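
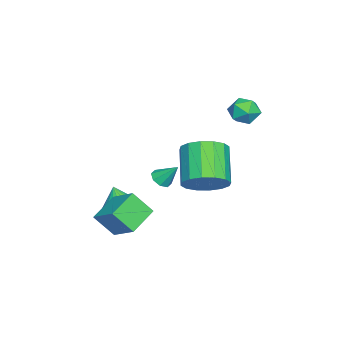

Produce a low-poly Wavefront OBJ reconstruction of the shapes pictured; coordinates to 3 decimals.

v -4.614 2.997 1.036
v -3.928 2.999 1.503
v -3.972 2.281 0.097
v -3.286 2.283 0.564
v -3.952 1.85 0.807
v -4.349 2.293 1.387
v -3.551 2.987 0.213
v -3.948 3.43 0.793
v -3.271 2.993 0.995
v -3.519 2.29 1.362
v -4.381 2.99 0.238
v -4.629 2.287 0.605
v 0.476 2.076 -1.626
v 1.024 2.625 -0.861
v -0.447 2.154 0.531
v -0.996 1.604 -0.234
v 0.68 3.006 -1.096
v -0.792 2.535 0.297
v 0.281 3.137 -1.473
v -1.191 2.666 -0.08
v -0.066 2.984 -1.891
v -1.537 2.513 -0.498
v -0.267 2.587 -2.238
v -1.739 2.116 -0.845
v -0.27 2.053 -2.421
v -1.741 1.582 -1.029
v -0.073 1.526 -2.391
v -1.544 1.055 -0.999
v 0.272 1.145 -2.157
v -1.2 0.674 -0.764
v 0.671 1.014 -1.78
v -0.801 0.543 -0.387
v 1.017 1.167 -1.362
v -0.454 0.696 0.031
v 1.219 1.564 -1.015
v -0.253 1.093 0.378
v 1.221 2.098 -0.831
v -0.25 1.627 0.561
v -3.859 -1.195 -4.07
v -3.589 -0.819 -4.436
v -3.741 -0.365 -3.13
v -4.037 -0.763 -4.43
v -4.38 -0.96 -4.213
v -4.419 -1.295 -3.912
v -4.129 -1.571 -3.704
v -3.681 -1.628 -3.71
v -3.337 -1.431 -3.927
v -3.299 -1.096 -4.228
v -0.127 -1.97 -3.883
v 0.434 -1.479 -3.453
v -0.453 -2.39 -2.977
v 0.164 -1.281 -3.458
v -0.151 -1.187 -3.527
v -0.462 -1.212 -3.651
v -0.722 -1.353 -3.81
v -0.891 -1.587 -3.98
v -0.945 -1.88 -4.135
v -0.873 -2.186 -4.252
v -0.688 -2.46 -4.312
v -0.418 -2.659 -4.307
v -0.103 -2.752 -4.238
v 0.207 -2.727 -4.114
v 0.467 -2.587 -3.956
v 0.637 -2.352 -3.786
v 0.69 -2.059 -3.63
v 0.619 -1.753 -3.514
v 0.437 -1.169 -4.055
v 0.594 -2.048 -3.003
v 1.2 -0.053 -3.236
v 1.356 -0.932 -2.184
v 1.784 -1.648 -4.656
v 1.94 -2.527 -3.604
v 2.546 -0.532 -3.837
v 2.703 -1.411 -2.785
f 1 12 6
f 1 6 2
f 1 2 8
f 1 8 11
f 1 11 12
f 2 6 10
f 6 12 5
f 12 11 3
f 11 8 7
f 8 2 9
f 4 10 5
f 4 5 3
f 4 3 7
f 4 7 9
f 4 9 10
f 5 10 6
f 3 5 12
f 7 3 11
f 9 7 8
f 10 9 2
f 14 13 17
f 14 17 15
f 15 17 18
f 15 18 16
f 17 13 19
f 17 19 18
f 18 19 20
f 18 20 16
f 19 13 21
f 19 21 20
f 20 21 22
f 20 22 16
f 21 13 23
f 21 23 22
f 22 23 24
f 22 24 16
f 23 13 25
f 23 25 24
f 24 25 26
f 24 26 16
f 25 13 27
f 25 27 26
f 26 27 28
f 26 28 16
f 27 13 29
f 27 29 28
f 28 29 30
f 28 30 16
f 29 13 31
f 29 31 30
f 30 31 32
f 30 32 16
f 31 13 33
f 31 33 32
f 32 33 34
f 32 34 16
f 33 13 35
f 33 35 34
f 34 35 36
f 34 36 16
f 35 13 37
f 35 37 36
f 36 37 38
f 36 38 16
f 37 13 14
f 37 14 38
f 38 14 15
f 38 15 16
f 40 39 42
f 40 42 41
f 42 39 43
f 42 43 41
f 43 39 44
f 43 44 41
f 44 39 45
f 44 45 41
f 45 39 46
f 45 46 41
f 46 39 47
f 46 47 41
f 47 39 48
f 47 48 41
f 48 39 40
f 48 40 41
f 50 49 52
f 50 52 51
f 52 49 53
f 52 53 51
f 53 49 54
f 53 54 51
f 54 49 55
f 54 55 51
f 55 49 56
f 55 56 51
f 56 49 57
f 56 57 51
f 57 49 58
f 57 58 51
f 58 49 59
f 58 59 51
f 59 49 60
f 59 60 51
f 60 49 61
f 60 61 51
f 61 49 62
f 61 62 51
f 62 49 63
f 62 63 51
f 63 49 64
f 63 64 51
f 64 49 65
f 64 65 51
f 65 49 66
f 65 66 51
f 66 49 50
f 66 50 51
f 68 70 67
f 71 68 67
f 67 70 69
f 69 71 67
f 68 74 70
f 72 68 71
f 72 74 68
f 70 74 69
f 73 71 69
f 69 74 73
f 73 72 71
f 74 72 73



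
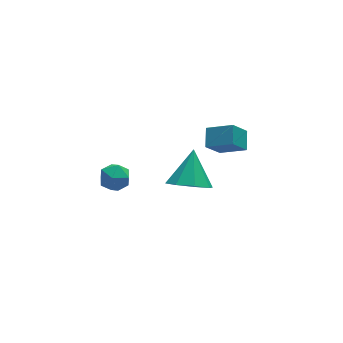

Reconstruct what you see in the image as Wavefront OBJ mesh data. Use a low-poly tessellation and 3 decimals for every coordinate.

v 0.245 -3.861 1.813
v 1.241 -4.167 1.569
v 0.915 -2.699 3.087
v 0.99 -3.53 1.12
v 0.303 -3.087 1.077
v -0.418 -3.097 1.465
v -0.75 -3.555 2.057
v -0.499 -4.192 2.506
v 0.188 -4.635 2.549
v 0.909 -4.625 2.161
v 2.277 -2.438 2.021
v 1.494 -2.655 2.997
v 2.631 -1.604 2.491
v 1.848 -1.822 3.467
v 3.252 -3.198 2.633
v 2.469 -3.416 3.609
v 3.606 -2.365 3.103
v 2.823 -2.582 4.079
v -2.772 -3.057 2.843
v -2.338 -3.28 3.462
v -3.762 -3.72 3.298
v -3.328 -3.943 3.917
v -3.552 -3.191 3.844
v -2.94 -2.781 3.562
v -3.16 -4.219 3.198
v -2.548 -3.809 2.916
v -2.578 -3.998 3.681
v -2.82 -3.363 4.081
v -3.28 -3.637 2.679
v -3.522 -3.002 3.079
f 2 1 4
f 2 4 3
f 4 1 5
f 4 5 3
f 5 1 6
f 5 6 3
f 6 1 7
f 6 7 3
f 7 1 8
f 7 8 3
f 8 1 9
f 8 9 3
f 9 1 10
f 9 10 3
f 10 1 2
f 10 2 3
f 12 14 11
f 15 12 11
f 11 14 13
f 13 15 11
f 12 18 14
f 16 12 15
f 16 18 12
f 14 18 13
f 17 15 13
f 13 18 17
f 17 16 15
f 18 16 17
f 19 30 24
f 19 24 20
f 19 20 26
f 19 26 29
f 19 29 30
f 20 24 28
f 24 30 23
f 30 29 21
f 29 26 25
f 26 20 27
f 22 28 23
f 22 23 21
f 22 21 25
f 22 25 27
f 22 27 28
f 23 28 24
f 21 23 30
f 25 21 29
f 27 25 26
f 28 27 20



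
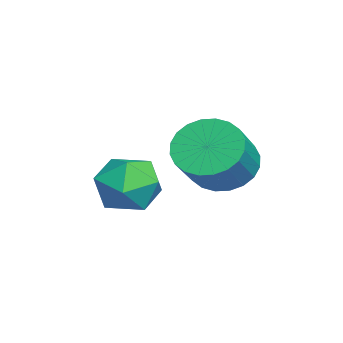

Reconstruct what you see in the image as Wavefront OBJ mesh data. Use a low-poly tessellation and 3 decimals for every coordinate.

v 0.382 2.986 2.033
v 0.922 2.809 1.374
v 1.898 2.457 2.269
v 1.358 2.634 2.927
v 0.99 3.137 1.429
v 1.966 2.785 2.324
v 0.965 3.442 1.576
v 1.941 3.09 2.47
v 0.852 3.678 1.792
v 1.828 3.326 2.687
v 0.667 3.808 2.045
v 1.643 3.456 2.94
v 0.439 3.813 2.296
v 1.415 3.461 3.191
v 0.202 3.692 2.507
v 1.178 3.34 3.402
v -0.008 3.464 2.646
v 0.968 3.112 3.541
v -0.158 3.163 2.691
v 0.818 2.811 3.586
v -0.226 2.835 2.636
v 0.75 2.483 3.531
v -0.201 2.53 2.49
v 0.775 2.178 3.384
v -0.088 2.294 2.273
v 0.888 1.942 3.168
v 0.097 2.164 2.02
v 1.073 1.812 2.915
v 0.325 2.159 1.769
v 1.301 1.807 2.664
v 0.562 2.28 1.558
v 1.538 1.928 2.453
v 0.772 2.508 1.419
v 1.748 2.156 2.314
v 0.431 1.199 0.545
v 0.813 0.726 1.243
v -0.933 0.854 1.057
v -0.551 0.381 1.755
v -0.481 1.303 1.728
v 0.363 1.516 1.412
v -0.483 0.064 0.888
v 0.361 0.277 0.572
v 0.248 0.024 1.455
v 0.249 0.79 1.974
v -0.369 0.79 0.326
v -0.368 1.556 0.845
f 2 1 5
f 2 5 3
f 3 5 6
f 3 6 4
f 5 1 7
f 5 7 6
f 6 7 8
f 6 8 4
f 7 1 9
f 7 9 8
f 8 9 10
f 8 10 4
f 9 1 11
f 9 11 10
f 10 11 12
f 10 12 4
f 11 1 13
f 11 13 12
f 12 13 14
f 12 14 4
f 13 1 15
f 13 15 14
f 14 15 16
f 14 16 4
f 15 1 17
f 15 17 16
f 16 17 18
f 16 18 4
f 17 1 19
f 17 19 18
f 18 19 20
f 18 20 4
f 19 1 21
f 19 21 20
f 20 21 22
f 20 22 4
f 21 1 23
f 21 23 22
f 22 23 24
f 22 24 4
f 23 1 25
f 23 25 24
f 24 25 26
f 24 26 4
f 25 1 27
f 25 27 26
f 26 27 28
f 26 28 4
f 27 1 29
f 27 29 28
f 28 29 30
f 28 30 4
f 29 1 31
f 29 31 30
f 30 31 32
f 30 32 4
f 31 1 33
f 31 33 32
f 32 33 34
f 32 34 4
f 33 1 2
f 33 2 34
f 34 2 3
f 34 3 4
f 35 46 40
f 35 40 36
f 35 36 42
f 35 42 45
f 35 45 46
f 36 40 44
f 40 46 39
f 46 45 37
f 45 42 41
f 42 36 43
f 38 44 39
f 38 39 37
f 38 37 41
f 38 41 43
f 38 43 44
f 39 44 40
f 37 39 46
f 41 37 45
f 43 41 42
f 44 43 36



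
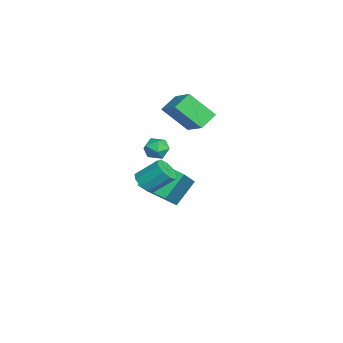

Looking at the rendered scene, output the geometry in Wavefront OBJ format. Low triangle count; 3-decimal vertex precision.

v -2.402 3.387 2.503
v -1.092 3.929 3.265
v -2.189 4.525 1.327
v -0.879 5.067 2.09
v -1.841 2.753 1.99
v -0.531 3.295 2.753
v -1.628 3.891 0.815
v -0.318 4.433 1.577
v 3.951 1.91 0.604
v 4.524 1.746 0.734
v 4.602 2.666 1.547
v 4.029 2.83 1.416
v 4.522 2.023 0.421
v 4.6 2.943 1.234
v 4.253 2.246 0.194
v 4.331 3.166 1.007
v 3.842 2.313 0.158
v 3.92 3.233 0.971
v 3.483 2.19 0.331
v 3.561 3.11 1.144
v 3.342 1.937 0.631
v 3.42 2.857 1.444
v 3.487 1.671 0.919
v 3.565 2.591 1.731
v 3.848 1.517 1.059
v 3.926 2.437 1.871
v 4.258 1.547 0.985
v 4.336 2.467 1.798
v -2.197 2.942 -0.101
v -1.593 3.103 -0.322
v -2.107 1.977 -0.558
v -1.503 2.138 -0.779
v -1.606 2.049 -0.13
v -1.661 2.645 0.152
v -2.039 2.435 -1.032
v -2.094 3.031 -0.75
v -1.495 2.789 -0.897
v -1.228 2.551 -0.34
v -2.472 2.529 -0.54
v -2.205 2.291 0.017
v -2.045 3.014 -1.837
v -0.485 2.485 -0.519
v -1.29 4.19 -2.258
v 0.27 3.661 -0.94
v -1.39 2.199 -2.94
v 0.17 1.67 -1.622
v -0.635 3.375 -3.361
v 0.925 2.846 -2.043
f 2 4 1
f 5 2 1
f 1 4 3
f 3 5 1
f 2 8 4
f 6 2 5
f 6 8 2
f 4 8 3
f 7 5 3
f 3 8 7
f 7 6 5
f 8 6 7
f 10 9 13
f 10 13 11
f 11 13 14
f 11 14 12
f 13 9 15
f 13 15 14
f 14 15 16
f 14 16 12
f 15 9 17
f 15 17 16
f 16 17 18
f 16 18 12
f 17 9 19
f 17 19 18
f 18 19 20
f 18 20 12
f 19 9 21
f 19 21 20
f 20 21 22
f 20 22 12
f 21 9 23
f 21 23 22
f 22 23 24
f 22 24 12
f 23 9 25
f 23 25 24
f 24 25 26
f 24 26 12
f 25 9 27
f 25 27 26
f 26 27 28
f 26 28 12
f 27 9 10
f 27 10 28
f 28 10 11
f 28 11 12
f 29 40 34
f 29 34 30
f 29 30 36
f 29 36 39
f 29 39 40
f 30 34 38
f 34 40 33
f 40 39 31
f 39 36 35
f 36 30 37
f 32 38 33
f 32 33 31
f 32 31 35
f 32 35 37
f 32 37 38
f 33 38 34
f 31 33 40
f 35 31 39
f 37 35 36
f 38 37 30
f 42 44 41
f 45 42 41
f 41 44 43
f 43 45 41
f 42 48 44
f 46 42 45
f 46 48 42
f 44 48 43
f 47 45 43
f 43 48 47
f 47 46 45
f 48 46 47



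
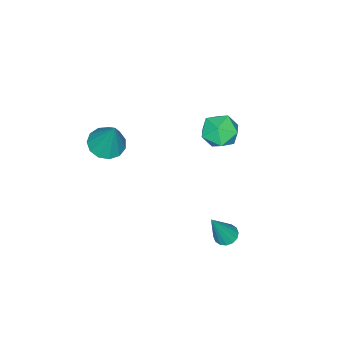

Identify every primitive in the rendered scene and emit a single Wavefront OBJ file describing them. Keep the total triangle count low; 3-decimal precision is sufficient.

v 1.985 -1.688 2.373
v 2.847 -1.514 2.141
v 2.355 -0.892 4.347
v 2.578 -1.094 2.022
v 2.12 -0.862 2.015
v 1.62 -0.893 2.121
v 1.235 -1.176 2.308
v 1.088 -1.621 2.515
v 1.226 -2.088 2.677
v 1.604 -2.427 2.743
v 2.104 -2.532 2.691
v 2.565 -2.368 2.538
v 2.842 -1.989 2.333
v -1.663 3.001 2.85
v -0.819 2.688 2.37
v -2.341 1.512 2.63
v -1.497 1.199 2.15
v -1.473 1.389 3.152
v -1.054 2.309 3.288
v -2.106 1.891 1.712
v -1.687 2.811 1.848
v -1.093 2.002 1.667
v -0.702 1.692 2.556
v -2.458 2.508 2.444
v -2.067 2.198 3.333
v 0.227 3.727 -3.079
v 0.72 3.475 -3.337
v 1.133 3.493 -1.121
v 0.781 3.785 -3.328
v 0.694 4.079 -3.253
v 0.482 4.279 -3.131
v 0.202 4.33 -2.995
v -0.072 4.22 -2.882
v -0.265 3.978 -2.822
v -0.326 3.668 -2.83
v -0.239 3.374 -2.905
v -0.027 3.175 -3.027
v 0.253 3.123 -3.163
v 0.527 3.233 -3.276
f 2 1 4
f 2 4 3
f 4 1 5
f 4 5 3
f 5 1 6
f 5 6 3
f 6 1 7
f 6 7 3
f 7 1 8
f 7 8 3
f 8 1 9
f 8 9 3
f 9 1 10
f 9 10 3
f 10 1 11
f 10 11 3
f 11 1 12
f 11 12 3
f 12 1 13
f 12 13 3
f 13 1 2
f 13 2 3
f 14 25 19
f 14 19 15
f 14 15 21
f 14 21 24
f 14 24 25
f 15 19 23
f 19 25 18
f 25 24 16
f 24 21 20
f 21 15 22
f 17 23 18
f 17 18 16
f 17 16 20
f 17 20 22
f 17 22 23
f 18 23 19
f 16 18 25
f 20 16 24
f 22 20 21
f 23 22 15
f 27 26 29
f 27 29 28
f 29 26 30
f 29 30 28
f 30 26 31
f 30 31 28
f 31 26 32
f 31 32 28
f 32 26 33
f 32 33 28
f 33 26 34
f 33 34 28
f 34 26 35
f 34 35 28
f 35 26 36
f 35 36 28
f 36 26 37
f 36 37 28
f 37 26 38
f 37 38 28
f 38 26 39
f 38 39 28
f 39 26 27
f 39 27 28



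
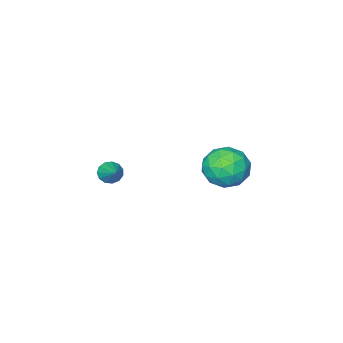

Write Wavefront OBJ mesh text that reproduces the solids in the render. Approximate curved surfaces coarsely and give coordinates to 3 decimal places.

v -0.861 -1.781 -3.424
v -0.571 -2.11 -3.143
v -0.439 -0.839 -2.756
v -0.405 -2.025 -3.369
v -0.383 -1.862 -3.612
v -0.513 -1.674 -3.795
v -0.753 -1.52 -3.861
v -1.028 -1.449 -3.787
v -1.25 -1.484 -3.599
v -1.348 -1.612 -3.355
v -1.292 -1.795 -3.133
v -1.098 -1.973 -3.003
v -0.83 -2.091 -3.007
v -3.176 3.616 -1.339
v -2.714 3.774 -0.503
v -2.046 2.626 -1.777
v -1.584 2.784 -0.941
v -2.423 2.302 -0.947
v -3.121 2.914 -0.676
v -1.639 3.486 -1.604
v -2.337 4.098 -1.333
v -1.764 3.694 -0.667
v -2.249 2.961 -0.261
v -2.511 3.439 -2.019
v -2.996 2.706 -1.613
v -3.044 3.782 -0.883
v -1.716 2.618 -1.397
v -2.209 2.335 -1.401
v -1.937 2.427 -0.91
v -3.283 3.276 -0.984
v -3.012 3.369 -0.493
v -2.841 2.504 -0.754
v -1.748 3.031 -1.787
v -1.477 3.124 -1.296
v -2.823 3.973 -1.37
v -2.551 4.065 -0.879
v -1.919 3.896 -1.526
v -2.214 3.828 -0.488
v -1.55 3.246 -0.745
v -1.582 3.659 -1.135
v -1.993 4.018 -0.976
v -2.499 3.397 -0.249
v -1.835 2.815 -0.507
v -2.328 2.532 -0.51
v -2.738 2.891 -0.351
v -1.941 3.35 -0.346
v -2.925 3.585 -1.773
v -2.261 3.003 -2.031
v -2.022 3.509 -1.929
v -2.432 3.868 -1.77
v -3.21 3.154 -1.535
v -2.546 2.572 -1.792
v -2.767 2.382 -1.304
v -3.178 2.741 -1.145
v -2.819 3.05 -1.934
f 2 1 4
f 2 4 3
f 4 1 5
f 4 5 3
f 5 1 6
f 5 6 3
f 6 1 7
f 6 7 3
f 7 1 8
f 7 8 3
f 8 1 9
f 8 9 3
f 9 1 10
f 9 10 3
f 10 1 11
f 10 11 3
f 11 1 12
f 11 12 3
f 12 1 13
f 12 13 3
f 13 1 2
f 13 2 3
f 14 51 30
f 51 25 54
f 30 54 19
f 51 54 30
f 14 30 26
f 30 19 31
f 26 31 15
f 30 31 26
f 14 26 35
f 26 15 36
f 35 36 21
f 26 36 35
f 14 35 47
f 35 21 50
f 47 50 24
f 35 50 47
f 14 47 51
f 47 24 55
f 51 55 25
f 47 55 51
f 15 31 42
f 31 19 45
f 42 45 23
f 31 45 42
f 19 54 32
f 54 25 53
f 32 53 18
f 54 53 32
f 25 55 52
f 55 24 48
f 52 48 16
f 55 48 52
f 24 50 49
f 50 21 37
f 49 37 20
f 50 37 49
f 21 36 41
f 36 15 38
f 41 38 22
f 36 38 41
f 17 43 29
f 43 23 44
f 29 44 18
f 43 44 29
f 17 29 27
f 29 18 28
f 27 28 16
f 29 28 27
f 17 27 34
f 27 16 33
f 34 33 20
f 27 33 34
f 17 34 39
f 34 20 40
f 39 40 22
f 34 40 39
f 17 39 43
f 39 22 46
f 43 46 23
f 39 46 43
f 18 44 32
f 44 23 45
f 32 45 19
f 44 45 32
f 16 28 52
f 28 18 53
f 52 53 25
f 28 53 52
f 20 33 49
f 33 16 48
f 49 48 24
f 33 48 49
f 22 40 41
f 40 20 37
f 41 37 21
f 40 37 41
f 23 46 42
f 46 22 38
f 42 38 15
f 46 38 42



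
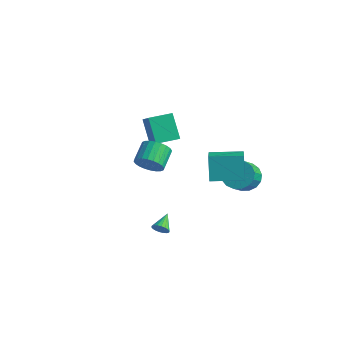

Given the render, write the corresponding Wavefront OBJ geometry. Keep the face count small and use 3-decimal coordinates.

v 2.33 4.322 -1.362
v 2.77 5.032 -0.794
v 3.17 3.868 0.35
v 2.73 3.158 -0.218
v 2.312 5.027 -0.639
v 2.712 3.864 0.505
v 1.858 4.86 -0.65
v 2.258 3.697 0.495
v 1.513 4.57 -0.823
v 1.913 3.407 0.321
v 1.354 4.224 -1.121
v 1.754 3.061 0.024
v 1.419 3.899 -1.473
v 1.819 2.736 -0.329
v 1.693 3.672 -1.8
v 2.093 2.508 -0.656
v 2.113 3.593 -2.027
v 2.513 2.43 -0.882
v 2.582 3.681 -2.101
v 2.982 2.518 -0.957
v 2.994 3.916 -2.006
v 3.394 2.753 -0.862
v 3.253 4.244 -1.764
v 3.653 3.081 -0.62
v 3.301 4.589 -1.429
v 3.702 3.426 -0.285
v 3.127 4.874 -1.08
v 3.527 3.711 0.065
v -5.01 3.51 0.379
v -3.793 2.718 1.62
v -4.266 4.787 0.465
v -3.049 3.995 1.706
v -3.911 2.965 -1.046
v -2.694 2.173 0.195
v -3.167 4.242 -0.96
v -1.95 3.45 0.281
v 3.13 0.227 1.249
v 2.52 0.815 2.677
v 2 1.572 0.212
v 1.39 2.16 1.64
v 4.61 1.54 1.34
v 4 2.128 2.768
v 3.48 2.885 0.303
v 2.87 3.473 1.731
v 0.841 -2.245 2.935
v 1.27 -1.759 2.325
v 0.828 -0.629 2.915
v 0.399 -1.115 3.525
v 0.961 -1.801 2.173
v 0.518 -0.67 2.763
v 0.633 -1.91 2.137
v 0.19 -0.78 2.727
v 0.337 -2.071 2.223
v -0.105 -0.94 2.813
v 0.118 -2.258 2.417
v -0.325 -1.127 3.007
v 0.009 -2.443 2.689
v -0.434 -1.312 3.28
v 0.027 -2.598 3
v -0.416 -1.467 3.59
v 0.168 -2.699 3.3
v -0.274 -1.569 3.89
v 0.412 -2.731 3.545
v -0.03 -1.601 4.135
v 0.722 -2.69 3.697
v 0.279 -1.559 4.287
v 1.05 -2.58 3.733
v 0.607 -1.45 4.323
v 1.345 -2.42 3.647
v 0.903 -1.289 4.237
v 1.565 -2.233 3.453
v 1.122 -1.102 4.043
v 1.674 -2.048 3.18
v 1.231 -0.917 3.771
v 1.656 -1.893 2.87
v 1.213 -0.762 3.46
v 1.514 -1.791 2.57
v 1.072 -0.661 3.16
v 0.612 -1.085 -3.679
v 1.005 -1.115 -3.296
v 0.208 -0.035 -3.181
v 1.114 -0.989 -3.475
v 1.123 -0.881 -3.695
v 1.03 -0.813 -3.911
v 0.855 -0.8 -4.082
v 0.632 -0.842 -4.173
v 0.405 -0.933 -4.166
v 0.219 -1.054 -4.063
v 0.11 -1.181 -3.883
v 0.101 -1.289 -3.664
v 0.194 -1.356 -3.447
v 0.369 -1.37 -3.277
v 0.592 -1.327 -3.186
v 0.819 -1.236 -3.193
f 2 1 5
f 2 5 3
f 3 5 6
f 3 6 4
f 5 1 7
f 5 7 6
f 6 7 8
f 6 8 4
f 7 1 9
f 7 9 8
f 8 9 10
f 8 10 4
f 9 1 11
f 9 11 10
f 10 11 12
f 10 12 4
f 11 1 13
f 11 13 12
f 12 13 14
f 12 14 4
f 13 1 15
f 13 15 14
f 14 15 16
f 14 16 4
f 15 1 17
f 15 17 16
f 16 17 18
f 16 18 4
f 17 1 19
f 17 19 18
f 18 19 20
f 18 20 4
f 19 1 21
f 19 21 20
f 20 21 22
f 20 22 4
f 21 1 23
f 21 23 22
f 22 23 24
f 22 24 4
f 23 1 25
f 23 25 24
f 24 25 26
f 24 26 4
f 25 1 27
f 25 27 26
f 26 27 28
f 26 28 4
f 27 1 2
f 27 2 28
f 28 2 3
f 28 3 4
f 30 32 29
f 33 30 29
f 29 32 31
f 31 33 29
f 30 36 32
f 34 30 33
f 34 36 30
f 32 36 31
f 35 33 31
f 31 36 35
f 35 34 33
f 36 34 35
f 38 40 37
f 41 38 37
f 37 40 39
f 39 41 37
f 38 44 40
f 42 38 41
f 42 44 38
f 40 44 39
f 43 41 39
f 39 44 43
f 43 42 41
f 44 42 43
f 46 45 49
f 46 49 47
f 47 49 50
f 47 50 48
f 49 45 51
f 49 51 50
f 50 51 52
f 50 52 48
f 51 45 53
f 51 53 52
f 52 53 54
f 52 54 48
f 53 45 55
f 53 55 54
f 54 55 56
f 54 56 48
f 55 45 57
f 55 57 56
f 56 57 58
f 56 58 48
f 57 45 59
f 57 59 58
f 58 59 60
f 58 60 48
f 59 45 61
f 59 61 60
f 60 61 62
f 60 62 48
f 61 45 63
f 61 63 62
f 62 63 64
f 62 64 48
f 63 45 65
f 63 65 64
f 64 65 66
f 64 66 48
f 65 45 67
f 65 67 66
f 66 67 68
f 66 68 48
f 67 45 69
f 67 69 68
f 68 69 70
f 68 70 48
f 69 45 71
f 69 71 70
f 70 71 72
f 70 72 48
f 71 45 73
f 71 73 72
f 72 73 74
f 72 74 48
f 73 45 75
f 73 75 74
f 74 75 76
f 74 76 48
f 75 45 77
f 75 77 76
f 76 77 78
f 76 78 48
f 77 45 46
f 77 46 78
f 78 46 47
f 78 47 48
f 80 79 82
f 80 82 81
f 82 79 83
f 82 83 81
f 83 79 84
f 83 84 81
f 84 79 85
f 84 85 81
f 85 79 86
f 85 86 81
f 86 79 87
f 86 87 81
f 87 79 88
f 87 88 81
f 88 79 89
f 88 89 81
f 89 79 90
f 89 90 81
f 90 79 91
f 90 91 81
f 91 79 92
f 91 92 81
f 92 79 93
f 92 93 81
f 93 79 94
f 93 94 81
f 94 79 80
f 94 80 81



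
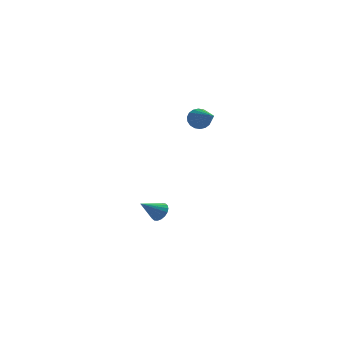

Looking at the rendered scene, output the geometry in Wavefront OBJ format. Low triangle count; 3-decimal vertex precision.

v 1.406 0.993 -2.376
v 1.659 1.197 -1.97
v 0.554 0.627 -1.664
v 1.525 1.372 -2.041
v 1.367 1.472 -2.178
v 1.217 1.477 -2.354
v 1.105 1.386 -2.535
v 1.053 1.217 -2.684
v 1.07 1.004 -2.773
v 1.154 0.789 -2.783
v 1.288 0.614 -2.712
v 1.445 0.514 -2.575
v 1.595 0.509 -2.399
v 1.707 0.6 -2.218
v 1.76 0.768 -2.068
v 1.743 0.981 -1.98
v 3.016 0.107 3.55
v 3.261 -0.052 3.084
v 3.504 -1.307 4.29
v 3.439 0.07 3.2
v 3.533 0.2 3.385
v 3.524 0.311 3.603
v 3.415 0.382 3.81
v 3.227 0.398 3.966
v 2.997 0.357 4.039
v 2.771 0.267 4.015
v 2.593 0.145 3.899
v 2.499 0.015 3.714
v 2.508 -0.096 3.496
v 2.617 -0.167 3.289
v 2.805 -0.183 3.133
v 3.035 -0.142 3.06
f 2 1 4
f 2 4 3
f 4 1 5
f 4 5 3
f 5 1 6
f 5 6 3
f 6 1 7
f 6 7 3
f 7 1 8
f 7 8 3
f 8 1 9
f 8 9 3
f 9 1 10
f 9 10 3
f 10 1 11
f 10 11 3
f 11 1 12
f 11 12 3
f 12 1 13
f 12 13 3
f 13 1 14
f 13 14 3
f 14 1 15
f 14 15 3
f 15 1 16
f 15 16 3
f 16 1 2
f 16 2 3
f 18 17 20
f 18 20 19
f 20 17 21
f 20 21 19
f 21 17 22
f 21 22 19
f 22 17 23
f 22 23 19
f 23 17 24
f 23 24 19
f 24 17 25
f 24 25 19
f 25 17 26
f 25 26 19
f 26 17 27
f 26 27 19
f 27 17 28
f 27 28 19
f 28 17 29
f 28 29 19
f 29 17 30
f 29 30 19
f 30 17 31
f 30 31 19
f 31 17 32
f 31 32 19
f 32 17 18
f 32 18 19



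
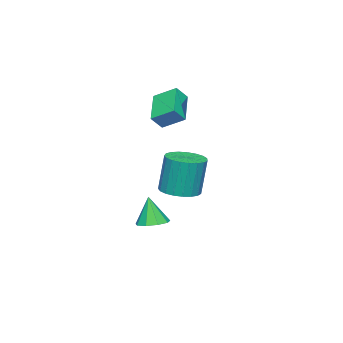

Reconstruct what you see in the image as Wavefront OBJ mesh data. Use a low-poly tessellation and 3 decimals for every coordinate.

v 3.639 2.597 0.429
v 4.425 2.061 0.552
v 4.268 2.287 2.553
v 3.481 2.823 2.431
v 4.579 2.428 0.522
v 4.422 2.655 2.524
v 4.57 2.824 0.477
v 4.413 3.051 2.478
v 4.4 3.181 0.423
v 4.243 3.408 2.424
v 4.098 3.437 0.37
v 3.941 3.664 2.371
v 3.717 3.548 0.328
v 3.56 3.775 2.329
v 3.322 3.494 0.303
v 3.165 3.721 2.304
v 2.982 3.285 0.3
v 2.825 3.512 2.301
v 2.756 2.957 0.319
v 2.598 3.184 2.32
v 2.682 2.566 0.358
v 2.525 2.793 2.359
v 2.773 2.181 0.409
v 2.616 2.408 2.41
v 3.015 1.868 0.463
v 2.857 2.095 2.464
v 3.364 1.681 0.512
v 3.206 1.907 2.513
v 3.76 1.652 0.546
v 3.603 1.878 2.547
v 4.136 1.786 0.56
v 3.979 2.013 2.561
v 1.121 -0.291 -2.996
v 1.927 -0.176 -2.898
v 0.979 -0.609 -1.444
v 1.654 0.308 -2.824
v 1.132 0.512 -2.83
v 0.604 0.341 -2.913
v 0.319 -0.126 -3.035
v 0.408 -0.67 -3.139
v 0.832 -1.036 -3.175
v 1.39 -1.054 -3.128
v 1.823 -0.714 -3.018
v -1.243 -1.169 2.248
v -2.775 -1.928 3.186
v -1.422 -0.001 2.901
v -2.953 -0.76 3.839
v -0.687 -1.46 2.921
v -2.218 -2.219 3.859
v -0.865 -0.292 3.574
v -2.397 -1.051 4.512
f 2 1 5
f 2 5 3
f 3 5 6
f 3 6 4
f 5 1 7
f 5 7 6
f 6 7 8
f 6 8 4
f 7 1 9
f 7 9 8
f 8 9 10
f 8 10 4
f 9 1 11
f 9 11 10
f 10 11 12
f 10 12 4
f 11 1 13
f 11 13 12
f 12 13 14
f 12 14 4
f 13 1 15
f 13 15 14
f 14 15 16
f 14 16 4
f 15 1 17
f 15 17 16
f 16 17 18
f 16 18 4
f 17 1 19
f 17 19 18
f 18 19 20
f 18 20 4
f 19 1 21
f 19 21 20
f 20 21 22
f 20 22 4
f 21 1 23
f 21 23 22
f 22 23 24
f 22 24 4
f 23 1 25
f 23 25 24
f 24 25 26
f 24 26 4
f 25 1 27
f 25 27 26
f 26 27 28
f 26 28 4
f 27 1 29
f 27 29 28
f 28 29 30
f 28 30 4
f 29 1 31
f 29 31 30
f 30 31 32
f 30 32 4
f 31 1 2
f 31 2 32
f 32 2 3
f 32 3 4
f 34 33 36
f 34 36 35
f 36 33 37
f 36 37 35
f 37 33 38
f 37 38 35
f 38 33 39
f 38 39 35
f 39 33 40
f 39 40 35
f 40 33 41
f 40 41 35
f 41 33 42
f 41 42 35
f 42 33 43
f 42 43 35
f 43 33 34
f 43 34 35
f 45 47 44
f 48 45 44
f 44 47 46
f 46 48 44
f 45 51 47
f 49 45 48
f 49 51 45
f 47 51 46
f 50 48 46
f 46 51 50
f 50 49 48
f 51 49 50



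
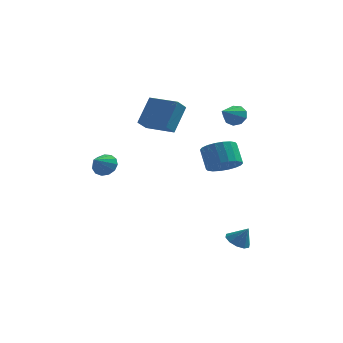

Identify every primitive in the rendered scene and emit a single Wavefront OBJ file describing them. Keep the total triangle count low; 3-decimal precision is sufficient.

v -3.725 -0.697 0.551
v -3.046 -0.854 0.686
v -4.075 -1.623 1.229
v -3.163 -0.6 0.973
v -3.458 -0.377 1.125
v -3.838 -0.256 1.095
v -4.182 -0.274 0.893
v -4.381 -0.427 0.581
v -4.372 -0.666 0.26
v -4.158 -0.914 0.031
v -3.806 -1.094 -0.032
v -3.429 -1.147 0.089
v -3.146 -1.058 0.357
v 2.394 1.713 3.453
v 2.75 1.35 3.032
v 1.906 0.427 4.147
v 2.998 1.452 3.396
v 2.963 1.676 3.786
v 2.662 1.917 4.021
v 2.235 2.063 3.99
v 1.883 2.044 3.708
v 1.77 1.871 3.307
v 1.949 1.623 2.974
v 2.336 1.418 2.866
v -2.341 2.866 1.927
v -2.645 2.173 2.518
v -1.914 3.888 3.346
v -2.219 3.195 3.937
v -0.761 2.185 1.943
v -1.066 1.492 2.534
v -0.335 3.207 3.362
v -0.639 2.514 3.953
v 3.307 -3.576 -2.886
v 3.875 -3.713 -3.235
v 3.833 -3.624 -2.014
v 3.845 -3.295 -3.195
v 3.609 -2.985 -3.036
v 3.259 -2.901 -2.82
v 2.926 -3.075 -2.63
v 2.74 -3.44 -2.537
v 2.77 -3.857 -2.578
v 3.005 -4.167 -2.737
v 3.356 -4.251 -2.953
v 3.688 -4.078 -3.143
v 2.257 -0.869 0.933
v 2.894 -1.259 1.47
v 2.48 -0.54 2.484
v 1.843 -0.151 1.947
v 3.09 -0.933 1.318
v 2.676 -0.214 2.332
v 3.121 -0.594 1.091
v 2.707 0.125 2.105
v 2.98 -0.31 0.832
v 2.566 0.409 1.846
v 2.697 -0.136 0.593
v 2.282 0.583 1.607
v 2.326 -0.108 0.421
v 1.912 0.611 1.435
v 1.942 -0.231 0.351
v 1.527 0.488 1.365
v 1.62 -0.48 0.396
v 1.206 0.239 1.41
v 1.424 -0.806 0.548
v 1.01 -0.087 1.562
v 1.393 -1.145 0.775
v 0.979 -0.426 1.789
v 1.534 -1.429 1.034
v 1.12 -0.71 2.048
v 1.818 -1.603 1.273
v 1.403 -0.884 2.287
v 2.188 -1.631 1.445
v 1.774 -0.912 2.459
v 2.573 -1.508 1.515
v 2.158 -0.789 2.529
f 2 1 4
f 2 4 3
f 4 1 5
f 4 5 3
f 5 1 6
f 5 6 3
f 6 1 7
f 6 7 3
f 7 1 8
f 7 8 3
f 8 1 9
f 8 9 3
f 9 1 10
f 9 10 3
f 10 1 11
f 10 11 3
f 11 1 12
f 11 12 3
f 12 1 13
f 12 13 3
f 13 1 2
f 13 2 3
f 15 14 17
f 15 17 16
f 17 14 18
f 17 18 16
f 18 14 19
f 18 19 16
f 19 14 20
f 19 20 16
f 20 14 21
f 20 21 16
f 21 14 22
f 21 22 16
f 22 14 23
f 22 23 16
f 23 14 24
f 23 24 16
f 24 14 15
f 24 15 16
f 26 28 25
f 29 26 25
f 25 28 27
f 27 29 25
f 26 32 28
f 30 26 29
f 30 32 26
f 28 32 27
f 31 29 27
f 27 32 31
f 31 30 29
f 32 30 31
f 34 33 36
f 34 36 35
f 36 33 37
f 36 37 35
f 37 33 38
f 37 38 35
f 38 33 39
f 38 39 35
f 39 33 40
f 39 40 35
f 40 33 41
f 40 41 35
f 41 33 42
f 41 42 35
f 42 33 43
f 42 43 35
f 43 33 44
f 43 44 35
f 44 33 34
f 44 34 35
f 46 45 49
f 46 49 47
f 47 49 50
f 47 50 48
f 49 45 51
f 49 51 50
f 50 51 52
f 50 52 48
f 51 45 53
f 51 53 52
f 52 53 54
f 52 54 48
f 53 45 55
f 53 55 54
f 54 55 56
f 54 56 48
f 55 45 57
f 55 57 56
f 56 57 58
f 56 58 48
f 57 45 59
f 57 59 58
f 58 59 60
f 58 60 48
f 59 45 61
f 59 61 60
f 60 61 62
f 60 62 48
f 61 45 63
f 61 63 62
f 62 63 64
f 62 64 48
f 63 45 65
f 63 65 64
f 64 65 66
f 64 66 48
f 65 45 67
f 65 67 66
f 66 67 68
f 66 68 48
f 67 45 69
f 67 69 68
f 68 69 70
f 68 70 48
f 69 45 71
f 69 71 70
f 70 71 72
f 70 72 48
f 71 45 73
f 71 73 72
f 72 73 74
f 72 74 48
f 73 45 46
f 73 46 74
f 74 46 47
f 74 47 48



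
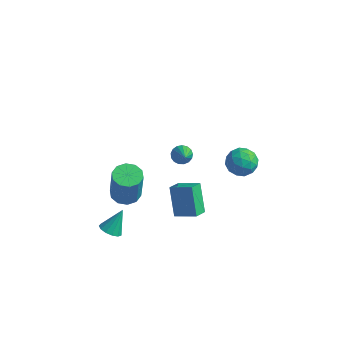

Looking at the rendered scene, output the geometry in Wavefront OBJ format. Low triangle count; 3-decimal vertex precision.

v 0.272 -3.576 -1.488
v 0.65 -3.997 -1.289
v 0.508 -2.844 -0.392
v 0.835 -3.782 -1.473
v 0.841 -3.502 -1.661
v 0.667 -3.245 -1.795
v 0.367 -3.093 -1.831
v 0.037 -3.095 -1.759
v -0.219 -3.25 -1.601
v -0.319 -3.508 -1.407
v -0.231 -3.788 -1.238
v 0.016 -4.001 -1.15
v 0.344 -4.079 -1.168
v -0.104 -1.674 -0.468
v 0.623 -1.846 -0.602
v 0.912 -2.059 1.233
v 0.184 -1.886 1.368
v 0.593 -1.381 -0.544
v 0.882 -1.594 1.292
v 0.296 -1.028 -0.456
v 0.585 -1.241 1.379
v -0.154 -0.921 -0.373
v 0.135 -1.134 1.463
v -0.585 -1.102 -0.326
v -0.296 -1.315 1.509
v -0.832 -1.501 -0.333
v -0.543 -1.714 1.502
v -0.802 -1.966 -0.392
v -0.513 -2.179 1.444
v -0.505 -2.319 -0.479
v -0.216 -2.532 1.356
v -0.055 -2.426 -0.563
v 0.234 -2.639 1.273
v 0.376 -2.245 -0.609
v 0.665 -2.458 1.226
v 2.487 -0.773 3.29
v 2.891 -0.445 3.291
v 3.293 -1.767 4.41
v 2.744 -0.359 3.473
v 2.539 -0.368 3.613
v 2.321 -0.47 3.679
v 2.142 -0.641 3.656
v 2.042 -0.842 3.549
v 2.044 -1.028 3.383
v 2.147 -1.155 3.196
v 2.328 -1.194 3.03
v 2.546 -1.138 2.924
v 2.75 -0.997 2.902
v 2.894 -0.805 2.969
v 2.945 -0.606 3.109
v 2.822 -1.966 -0.36
v 2.153 -1.313 0.976
v 2.821 -1.202 -0.734
v 2.153 -0.55 0.602
v 3.907 -1.75 0.078
v 3.239 -1.098 1.414
v 3.907 -0.987 -0.296
v 3.238 -0.334 1.04
v 3.407 3.768 0.221
v 4.188 3.554 -0.075
v 2.892 2.566 -0.265
v 3.673 2.352 -0.561
v 3.527 2.38 0.288
v 3.845 3.123 0.589
v 3.235 2.997 -0.929
v 3.553 3.74 -0.628
v 4.082 3.077 -0.785
v 4.262 2.696 -0.033
v 2.818 3.424 -0.307
v 2.998 3.043 0.445
v 3.842 3.767 0.116
v 3.238 2.353 -0.456
v 3.152 2.37 0.043
v 3.611 2.244 -0.13
v 3.641 3.514 0.506
v 4.1 3.387 0.332
v 3.711 2.698 0.545
v 2.98 2.733 -0.672
v 3.439 2.606 -0.846
v 3.469 3.876 -0.21
v 3.928 3.75 -0.383
v 3.369 3.422 -0.885
v 4.239 3.36 -0.476
v 3.937 2.654 -0.761
v 3.679 3.033 -0.978
v 3.866 3.47 -0.801
v 4.345 3.136 -0.034
v 4.043 2.43 -0.319
v 3.957 2.446 0.18
v 4.143 2.883 0.356
v 4.283 2.856 -0.451
v 3.037 3.69 -0.021
v 2.735 2.984 -0.306
v 2.937 3.237 -0.696
v 3.123 3.674 -0.52
v 3.143 3.466 0.421
v 2.841 2.76 0.136
v 3.214 2.65 0.461
v 3.401 3.087 0.638
v 2.797 3.264 0.111
f 2 1 4
f 2 4 3
f 4 1 5
f 4 5 3
f 5 1 6
f 5 6 3
f 6 1 7
f 6 7 3
f 7 1 8
f 7 8 3
f 8 1 9
f 8 9 3
f 9 1 10
f 9 10 3
f 10 1 11
f 10 11 3
f 11 1 12
f 11 12 3
f 12 1 13
f 12 13 3
f 13 1 2
f 13 2 3
f 15 14 18
f 15 18 16
f 16 18 19
f 16 19 17
f 18 14 20
f 18 20 19
f 19 20 21
f 19 21 17
f 20 14 22
f 20 22 21
f 21 22 23
f 21 23 17
f 22 14 24
f 22 24 23
f 23 24 25
f 23 25 17
f 24 14 26
f 24 26 25
f 25 26 27
f 25 27 17
f 26 14 28
f 26 28 27
f 27 28 29
f 27 29 17
f 28 14 30
f 28 30 29
f 29 30 31
f 29 31 17
f 30 14 32
f 30 32 31
f 31 32 33
f 31 33 17
f 32 14 34
f 32 34 33
f 33 34 35
f 33 35 17
f 34 14 15
f 34 15 35
f 35 15 16
f 35 16 17
f 37 36 39
f 37 39 38
f 39 36 40
f 39 40 38
f 40 36 41
f 40 41 38
f 41 36 42
f 41 42 38
f 42 36 43
f 42 43 38
f 43 36 44
f 43 44 38
f 44 36 45
f 44 45 38
f 45 36 46
f 45 46 38
f 46 36 47
f 46 47 38
f 47 36 48
f 47 48 38
f 48 36 49
f 48 49 38
f 49 36 50
f 49 50 38
f 50 36 37
f 50 37 38
f 52 54 51
f 55 52 51
f 51 54 53
f 53 55 51
f 52 58 54
f 56 52 55
f 56 58 52
f 54 58 53
f 57 55 53
f 53 58 57
f 57 56 55
f 58 56 57
f 59 96 75
f 96 70 99
f 75 99 64
f 96 99 75
f 59 75 71
f 75 64 76
f 71 76 60
f 75 76 71
f 59 71 80
f 71 60 81
f 80 81 66
f 71 81 80
f 59 80 92
f 80 66 95
f 92 95 69
f 80 95 92
f 59 92 96
f 92 69 100
f 96 100 70
f 92 100 96
f 60 76 87
f 76 64 90
f 87 90 68
f 76 90 87
f 64 99 77
f 99 70 98
f 77 98 63
f 99 98 77
f 70 100 97
f 100 69 93
f 97 93 61
f 100 93 97
f 69 95 94
f 95 66 82
f 94 82 65
f 95 82 94
f 66 81 86
f 81 60 83
f 86 83 67
f 81 83 86
f 62 88 74
f 88 68 89
f 74 89 63
f 88 89 74
f 62 74 72
f 74 63 73
f 72 73 61
f 74 73 72
f 62 72 79
f 72 61 78
f 79 78 65
f 72 78 79
f 62 79 84
f 79 65 85
f 84 85 67
f 79 85 84
f 62 84 88
f 84 67 91
f 88 91 68
f 84 91 88
f 63 89 77
f 89 68 90
f 77 90 64
f 89 90 77
f 61 73 97
f 73 63 98
f 97 98 70
f 73 98 97
f 65 78 94
f 78 61 93
f 94 93 69
f 78 93 94
f 67 85 86
f 85 65 82
f 86 82 66
f 85 82 86
f 68 91 87
f 91 67 83
f 87 83 60
f 91 83 87



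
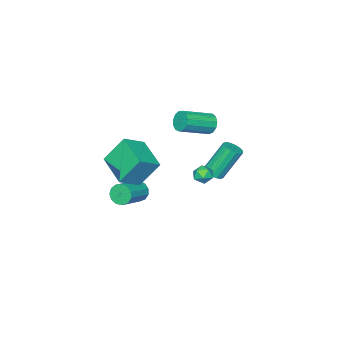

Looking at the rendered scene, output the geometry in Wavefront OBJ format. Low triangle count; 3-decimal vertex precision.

v 2.021 -2.036 -0.219
v 1.237 -1.264 1.367
v 2.738 -0.126 -0.794
v 1.954 0.646 0.792
v 3.286 -2.286 0.528
v 2.502 -1.514 2.114
v 4.003 -0.376 -0.047
v 3.219 0.396 1.539
v -1.825 0.985 -1.555
v -1.305 1.303 -1.397
v -2.235 1.893 0.473
v -2.755 1.575 0.315
v -1.49 1.519 -1.557
v -2.42 2.109 0.313
v -1.765 1.591 -1.716
v -2.695 2.181 0.153
v -2.056 1.501 -1.833
v -2.986 2.091 0.037
v -2.285 1.273 -1.875
v -3.215 1.863 -0.005
v -2.391 0.967 -1.831
v -3.321 1.557 0.039
v -2.345 0.667 -1.713
v -3.275 1.257 0.157
v -2.16 0.451 -1.553
v -3.09 1.041 0.317
v -1.885 0.379 -1.393
v -2.815 0.969 0.476
v -1.594 0.469 -1.277
v -2.524 1.059 0.593
v -1.365 0.697 -1.235
v -2.295 1.287 0.635
v -1.259 1.003 -1.279
v -2.189 1.593 0.591
v -0.336 2 -0.065
v 0.156 2.101 -0.464
v -0.696 1.259 -0.696
v -0.204 1.36 -1.095
v -0.101 1.097 -0.519
v 0.122 1.555 -0.129
v -0.662 1.805 -1.031
v -0.439 2.263 -0.641
v -0.045 1.98 -1.061
v 0.301 1.543 -0.745
v -0.841 1.817 -0.415
v -0.495 1.38 -0.099
v -4.812 -2.077 -0.31
v -4.466 -1.813 -0.896
v -2.702 -2.44 -0.136
v -3.048 -2.703 0.45
v -4.476 -1.508 -0.62
v -2.712 -2.134 0.139
v -4.593 -1.383 -0.246
v -2.829 -2.01 0.514
v -4.779 -1.479 0.108
v -3.016 -2.105 0.868
v -4.976 -1.764 0.329
v -3.213 -2.391 1.089
v -5.121 -2.149 0.347
v -3.357 -2.776 1.107
v -5.167 -2.511 0.157
v -3.404 -3.137 0.917
v -5.101 -2.735 -0.181
v -3.337 -3.361 0.579
v -4.943 -2.75 -0.561
v -3.179 -3.376 0.199
v -4.743 -2.551 -0.861
v -2.979 -3.178 -0.101
v -4.565 -2.202 -0.986
v -2.802 -2.828 -0.226
v 0.184 -2.855 -3.898
v 0.378 -2.525 -4.508
v 2.01 -2.235 -3.831
v 1.816 -2.565 -3.222
v 0.227 -2.237 -4.266
v 1.858 -1.947 -3.589
v 0.061 -2.146 -3.907
v 1.693 -1.855 -3.23
v -0.065 -2.279 -3.545
v 1.567 -1.989 -2.868
v -0.112 -2.596 -3.296
v 1.519 -2.305 -2.619
v -0.065 -2.995 -3.238
v 1.566 -2.704 -2.561
v 0.061 -3.349 -3.389
v 1.692 -3.059 -2.712
v 0.226 -3.547 -3.703
v 1.858 -3.256 -3.026
v 0.378 -3.525 -4.078
v 2.01 -3.234 -3.401
v 0.468 -3.29 -4.397
v 2.1 -3 -3.72
v 0.469 -2.918 -4.557
v 2.1 -2.627 -3.88
f 2 4 1
f 5 2 1
f 1 4 3
f 3 5 1
f 2 8 4
f 6 2 5
f 6 8 2
f 4 8 3
f 7 5 3
f 3 8 7
f 7 6 5
f 8 6 7
f 10 9 13
f 10 13 11
f 11 13 14
f 11 14 12
f 13 9 15
f 13 15 14
f 14 15 16
f 14 16 12
f 15 9 17
f 15 17 16
f 16 17 18
f 16 18 12
f 17 9 19
f 17 19 18
f 18 19 20
f 18 20 12
f 19 9 21
f 19 21 20
f 20 21 22
f 20 22 12
f 21 9 23
f 21 23 22
f 22 23 24
f 22 24 12
f 23 9 25
f 23 25 24
f 24 25 26
f 24 26 12
f 25 9 27
f 25 27 26
f 26 27 28
f 26 28 12
f 27 9 29
f 27 29 28
f 28 29 30
f 28 30 12
f 29 9 31
f 29 31 30
f 30 31 32
f 30 32 12
f 31 9 33
f 31 33 32
f 32 33 34
f 32 34 12
f 33 9 10
f 33 10 34
f 34 10 11
f 34 11 12
f 35 46 40
f 35 40 36
f 35 36 42
f 35 42 45
f 35 45 46
f 36 40 44
f 40 46 39
f 46 45 37
f 45 42 41
f 42 36 43
f 38 44 39
f 38 39 37
f 38 37 41
f 38 41 43
f 38 43 44
f 39 44 40
f 37 39 46
f 41 37 45
f 43 41 42
f 44 43 36
f 48 47 51
f 48 51 49
f 49 51 52
f 49 52 50
f 51 47 53
f 51 53 52
f 52 53 54
f 52 54 50
f 53 47 55
f 53 55 54
f 54 55 56
f 54 56 50
f 55 47 57
f 55 57 56
f 56 57 58
f 56 58 50
f 57 47 59
f 57 59 58
f 58 59 60
f 58 60 50
f 59 47 61
f 59 61 60
f 60 61 62
f 60 62 50
f 61 47 63
f 61 63 62
f 62 63 64
f 62 64 50
f 63 47 65
f 63 65 64
f 64 65 66
f 64 66 50
f 65 47 67
f 65 67 66
f 66 67 68
f 66 68 50
f 67 47 69
f 67 69 68
f 68 69 70
f 68 70 50
f 69 47 48
f 69 48 70
f 70 48 49
f 70 49 50
f 72 71 75
f 72 75 73
f 73 75 76
f 73 76 74
f 75 71 77
f 75 77 76
f 76 77 78
f 76 78 74
f 77 71 79
f 77 79 78
f 78 79 80
f 78 80 74
f 79 71 81
f 79 81 80
f 80 81 82
f 80 82 74
f 81 71 83
f 81 83 82
f 82 83 84
f 82 84 74
f 83 71 85
f 83 85 84
f 84 85 86
f 84 86 74
f 85 71 87
f 85 87 86
f 86 87 88
f 86 88 74
f 87 71 89
f 87 89 88
f 88 89 90
f 88 90 74
f 89 71 91
f 89 91 90
f 90 91 92
f 90 92 74
f 91 71 93
f 91 93 92
f 92 93 94
f 92 94 74
f 93 71 72
f 93 72 94
f 94 72 73
f 94 73 74



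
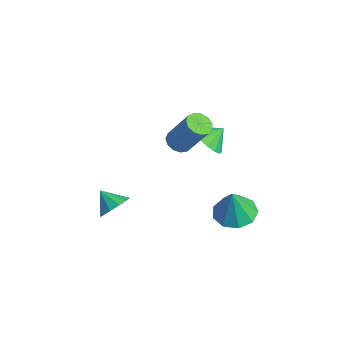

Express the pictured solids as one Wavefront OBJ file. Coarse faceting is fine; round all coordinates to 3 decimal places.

v 0.024 2.565 -0.161
v 0.514 1.977 0.482
v 0.096 3.395 0.541
v 0.883 2.193 0.189
v 1.021 2.508 -0.197
v 0.892 2.838 -0.574
v 0.531 3.095 -0.841
v 0.033 3.21 -0.925
v -0.467 3.152 -0.805
v -0.836 2.937 -0.512
v -0.974 2.622 -0.125
v -0.845 2.292 0.252
v -0.484 2.035 0.518
v 0.014 1.919 0.603
v 3.323 2.513 -2.87
v 3.896 1.615 -3.145
v 3.637 2.167 -1.09
v 4.353 2.212 -3.11
v 4.328 2.949 -2.963
v 3.832 3.482 -2.772
v 3.098 3.562 -2.627
v 2.469 3.15 -2.595
v 2.24 2.44 -2.693
v 2.517 1.764 -2.873
v 3.171 1.438 -3.051
v 1.573 0.385 1.766
v 2.178 0.206 1.51
v 3.131 0.816 3.339
v 2.527 0.995 3.594
v 2.125 0.574 1.416
v 3.078 1.183 3.244
v 1.897 0.881 1.432
v 2.85 1.491 3.26
v 1.566 1.031 1.554
v 2.52 1.641 3.382
v 1.238 0.976 1.744
v 2.191 1.586 3.572
v 1.016 0.734 1.94
v 1.969 1.343 3.769
v 0.971 0.38 2.082
v 1.924 0.99 3.91
v 1.117 0.029 2.123
v 2.071 0.638 3.951
v 1.408 -0.21 2.05
v 2.362 0.399 3.879
v 1.752 -0.259 1.888
v 2.705 0.35 3.716
v 2.039 -0.104 1.687
v 2.992 0.505 3.515
v 0.365 -2.383 -3.205
v 0.689 -1.9 -2.545
v -0.505 -2.797 -2.475
v 0.323 -1.598 -2.81
v -0.027 -1.595 -3.226
v -0.227 -1.894 -3.634
v -0.201 -2.379 -3.879
v 0.042 -2.865 -3.866
v 0.408 -3.168 -3.601
v 0.758 -3.17 -3.184
v 0.958 -2.871 -2.776
v 0.932 -2.386 -2.532
f 2 1 4
f 2 4 3
f 4 1 5
f 4 5 3
f 5 1 6
f 5 6 3
f 6 1 7
f 6 7 3
f 7 1 8
f 7 8 3
f 8 1 9
f 8 9 3
f 9 1 10
f 9 10 3
f 10 1 11
f 10 11 3
f 11 1 12
f 11 12 3
f 12 1 13
f 12 13 3
f 13 1 14
f 13 14 3
f 14 1 2
f 14 2 3
f 16 15 18
f 16 18 17
f 18 15 19
f 18 19 17
f 19 15 20
f 19 20 17
f 20 15 21
f 20 21 17
f 21 15 22
f 21 22 17
f 22 15 23
f 22 23 17
f 23 15 24
f 23 24 17
f 24 15 25
f 24 25 17
f 25 15 16
f 25 16 17
f 27 26 30
f 27 30 28
f 28 30 31
f 28 31 29
f 30 26 32
f 30 32 31
f 31 32 33
f 31 33 29
f 32 26 34
f 32 34 33
f 33 34 35
f 33 35 29
f 34 26 36
f 34 36 35
f 35 36 37
f 35 37 29
f 36 26 38
f 36 38 37
f 37 38 39
f 37 39 29
f 38 26 40
f 38 40 39
f 39 40 41
f 39 41 29
f 40 26 42
f 40 42 41
f 41 42 43
f 41 43 29
f 42 26 44
f 42 44 43
f 43 44 45
f 43 45 29
f 44 26 46
f 44 46 45
f 45 46 47
f 45 47 29
f 46 26 48
f 46 48 47
f 47 48 49
f 47 49 29
f 48 26 27
f 48 27 49
f 49 27 28
f 49 28 29
f 51 50 53
f 51 53 52
f 53 50 54
f 53 54 52
f 54 50 55
f 54 55 52
f 55 50 56
f 55 56 52
f 56 50 57
f 56 57 52
f 57 50 58
f 57 58 52
f 58 50 59
f 58 59 52
f 59 50 60
f 59 60 52
f 60 50 61
f 60 61 52
f 61 50 51
f 61 51 52



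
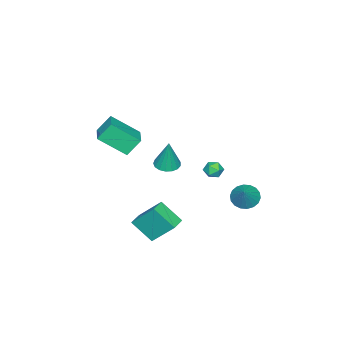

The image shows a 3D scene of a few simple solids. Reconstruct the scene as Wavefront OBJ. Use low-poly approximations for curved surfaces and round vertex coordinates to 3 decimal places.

v 1.455 -2.097 -3.852
v 1.294 -0.714 -2.334
v 1.36 -0.818 -5.027
v 1.199 0.565 -3.509
v 2.441 -2.005 -3.831
v 2.28 -0.622 -2.313
v 2.346 -0.726 -5.006
v 2.185 0.657 -3.488
v 1.174 -2.137 2.901
v 1.857 -3.617 4.11
v 2.532 -1.253 3.216
v 3.215 -2.734 4.425
v 1.765 -2.686 1.895
v 2.448 -4.167 3.104
v 3.123 -1.803 2.21
v 3.806 -3.283 3.419
v -2.116 -2.333 -1.596
v -1.697 -3.014 -1.557
v -1.804 -2.027 0.396
v -1.433 -2.749 -1.639
v -1.326 -2.388 -1.711
v -1.399 -2.015 -1.757
v -1.637 -1.715 -1.766
v -1.984 -1.556 -1.736
v -2.361 -1.576 -1.674
v -2.682 -1.768 -1.595
v -2.874 -2.09 -1.515
v -2.891 -2.468 -1.455
v -2.731 -2.815 -1.426
v -2.43 -3.051 -1.437
v -2.057 -3.123 -1.484
v -0.493 1.891 -0.101
v 0.032 2.231 -0.025
v -0.292 1.389 0.765
v 0.233 1.729 0.841
v -0.332 2.003 0.901
v -0.456 2.314 0.366
v 0.196 1.306 0.374
v 0.072 1.617 -0.161
v 0.458 1.87 0.268
v 0.132 2.301 0.594
v -0.392 1.319 0.146
v -0.718 1.75 0.472
v -3.692 1.979 -3.918
v -3.19 2.382 -4.533
v -2.608 2.421 -2.742
v -3.435 2.67 -4.416
v -3.73 2.822 -4.2
v -4.018 2.807 -3.929
v -4.242 2.627 -3.656
v -4.357 2.32 -3.434
v -4.34 1.944 -3.309
v -4.194 1.576 -3.304
v -3.95 1.287 -3.421
v -3.654 1.135 -3.636
v -3.366 1.151 -3.907
v -3.142 1.33 -4.181
v -3.028 1.638 -4.402
v -3.045 2.013 -4.528
f 2 4 1
f 5 2 1
f 1 4 3
f 3 5 1
f 2 8 4
f 6 2 5
f 6 8 2
f 4 8 3
f 7 5 3
f 3 8 7
f 7 6 5
f 8 6 7
f 10 12 9
f 13 10 9
f 9 12 11
f 11 13 9
f 10 16 12
f 14 10 13
f 14 16 10
f 12 16 11
f 15 13 11
f 11 16 15
f 15 14 13
f 16 14 15
f 18 17 20
f 18 20 19
f 20 17 21
f 20 21 19
f 21 17 22
f 21 22 19
f 22 17 23
f 22 23 19
f 23 17 24
f 23 24 19
f 24 17 25
f 24 25 19
f 25 17 26
f 25 26 19
f 26 17 27
f 26 27 19
f 27 17 28
f 27 28 19
f 28 17 29
f 28 29 19
f 29 17 30
f 29 30 19
f 30 17 31
f 30 31 19
f 31 17 18
f 31 18 19
f 32 43 37
f 32 37 33
f 32 33 39
f 32 39 42
f 32 42 43
f 33 37 41
f 37 43 36
f 43 42 34
f 42 39 38
f 39 33 40
f 35 41 36
f 35 36 34
f 35 34 38
f 35 38 40
f 35 40 41
f 36 41 37
f 34 36 43
f 38 34 42
f 40 38 39
f 41 40 33
f 45 44 47
f 45 47 46
f 47 44 48
f 47 48 46
f 48 44 49
f 48 49 46
f 49 44 50
f 49 50 46
f 50 44 51
f 50 51 46
f 51 44 52
f 51 52 46
f 52 44 53
f 52 53 46
f 53 44 54
f 53 54 46
f 54 44 55
f 54 55 46
f 55 44 56
f 55 56 46
f 56 44 57
f 56 57 46
f 57 44 58
f 57 58 46
f 58 44 59
f 58 59 46
f 59 44 45
f 59 45 46



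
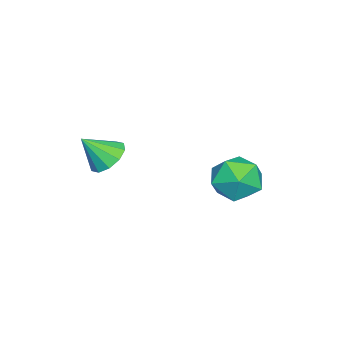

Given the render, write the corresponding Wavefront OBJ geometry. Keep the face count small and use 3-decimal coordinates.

v -1.623 1.393 1.225
v -1.081 0.595 0.806
v -2.659 0.285 1.994
v -2.117 -0.513 1.575
v -1.677 0.089 2.316
v -1.037 0.774 1.841
v -2.703 0.106 0.959
v -2.063 0.791 0.484
v -1.749 -0.2 0.642
v -1.115 -0.21 1.48
v -2.625 1.09 1.32
v -1.991 1.08 2.158
v 0.059 -3.43 2.84
v 0.498 -2.843 3.105
v 0.481 -4.19 3.82
v 0.066 -2.812 3.316
v -0.37 -3.017 3.345
v -0.641 -3.38 3.181
v -0.646 -3.762 2.887
v -0.381 -4.017 2.575
v 0.051 -4.048 2.364
v 0.487 -3.843 2.335
v 0.758 -3.48 2.499
v 0.763 -3.098 2.793
f 1 12 6
f 1 6 2
f 1 2 8
f 1 8 11
f 1 11 12
f 2 6 10
f 6 12 5
f 12 11 3
f 11 8 7
f 8 2 9
f 4 10 5
f 4 5 3
f 4 3 7
f 4 7 9
f 4 9 10
f 5 10 6
f 3 5 12
f 7 3 11
f 9 7 8
f 10 9 2
f 14 13 16
f 14 16 15
f 16 13 17
f 16 17 15
f 17 13 18
f 17 18 15
f 18 13 19
f 18 19 15
f 19 13 20
f 19 20 15
f 20 13 21
f 20 21 15
f 21 13 22
f 21 22 15
f 22 13 23
f 22 23 15
f 23 13 24
f 23 24 15
f 24 13 14
f 24 14 15



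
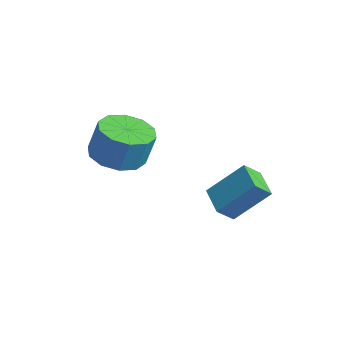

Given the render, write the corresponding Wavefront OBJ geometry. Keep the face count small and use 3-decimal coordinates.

v -3.037 1.507 -0.968
v -2.517 0.621 -0.897
v -2.243 0.887 0.419
v -2.763 1.773 0.348
v -2.108 1.075 -1.074
v -1.834 1.341 0.242
v -2.054 1.695 -1.21
v -1.78 1.961 0.105
v -2.375 2.242 -1.254
v -2.101 2.509 0.062
v -2.949 2.509 -1.189
v -2.676 2.775 0.127
v -3.557 2.393 -1.039
v -3.283 2.659 0.277
v -3.966 1.939 -0.862
v -3.692 2.205 0.454
v -4.02 1.319 -0.725
v -3.746 1.585 0.59
v -3.699 0.771 -0.682
v -3.425 1.038 0.634
v -3.124 0.505 -0.747
v -2.851 0.771 0.569
v -0.163 3.264 -1.701
v 0.418 4.351 -0.502
v -0.149 3.912 -2.296
v 0.433 5 -1.097
v 0.947 2.98 -1.983
v 1.529 4.068 -0.784
v 0.962 3.629 -2.578
v 1.543 4.716 -1.379
f 2 1 5
f 2 5 3
f 3 5 6
f 3 6 4
f 5 1 7
f 5 7 6
f 6 7 8
f 6 8 4
f 7 1 9
f 7 9 8
f 8 9 10
f 8 10 4
f 9 1 11
f 9 11 10
f 10 11 12
f 10 12 4
f 11 1 13
f 11 13 12
f 12 13 14
f 12 14 4
f 13 1 15
f 13 15 14
f 14 15 16
f 14 16 4
f 15 1 17
f 15 17 16
f 16 17 18
f 16 18 4
f 17 1 19
f 17 19 18
f 18 19 20
f 18 20 4
f 19 1 21
f 19 21 20
f 20 21 22
f 20 22 4
f 21 1 2
f 21 2 22
f 22 2 3
f 22 3 4
f 24 26 23
f 27 24 23
f 23 26 25
f 25 27 23
f 24 30 26
f 28 24 27
f 28 30 24
f 26 30 25
f 29 27 25
f 25 30 29
f 29 28 27
f 30 28 29



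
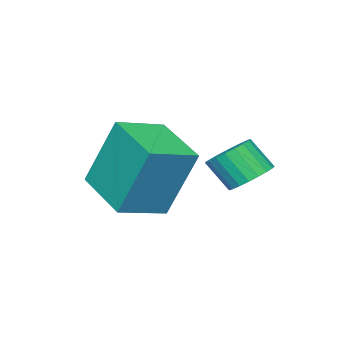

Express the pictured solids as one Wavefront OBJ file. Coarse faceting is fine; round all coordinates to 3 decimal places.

v -3.267 3.966 0.237
v -2.707 4.282 0.384
v -2.572 3.671 1.189
v -3.133 3.354 1.043
v -2.893 4.427 0.525
v -2.758 3.815 1.33
v -3.143 4.492 0.616
v -3.009 3.88 1.421
v -3.415 4.466 0.642
v -3.281 3.855 1.447
v -3.662 4.353 0.597
v -3.527 3.742 1.403
v -3.84 4.174 0.491
v -3.705 3.563 1.296
v -3.919 3.958 0.341
v -3.785 3.347 1.146
v -3.886 3.744 0.172
v -3.751 3.133 0.978
v -3.745 3.568 0.015
v -3.611 2.957 0.821
v -3.522 3.461 -0.103
v -3.388 2.85 0.702
v -3.255 3.441 -0.163
v -3.121 2.83 0.642
v -2.99 3.512 -0.153
v -2.856 2.9 0.652
v -2.773 3.661 -0.076
v -2.638 3.05 0.729
v -2.641 3.863 0.055
v -2.507 3.252 0.86
v -2.618 4.083 0.218
v -2.484 3.471 1.023
v -2.52 0.945 -0.335
v -2.799 1.692 1.651
v -1.838 2.504 -0.825
v -2.118 3.251 1.161
v -1.222 0.489 0.019
v -1.502 1.236 2.005
v -0.541 2.048 -0.471
v -0.82 2.795 1.515
f 2 1 5
f 2 5 3
f 3 5 6
f 3 6 4
f 5 1 7
f 5 7 6
f 6 7 8
f 6 8 4
f 7 1 9
f 7 9 8
f 8 9 10
f 8 10 4
f 9 1 11
f 9 11 10
f 10 11 12
f 10 12 4
f 11 1 13
f 11 13 12
f 12 13 14
f 12 14 4
f 13 1 15
f 13 15 14
f 14 15 16
f 14 16 4
f 15 1 17
f 15 17 16
f 16 17 18
f 16 18 4
f 17 1 19
f 17 19 18
f 18 19 20
f 18 20 4
f 19 1 21
f 19 21 20
f 20 21 22
f 20 22 4
f 21 1 23
f 21 23 22
f 22 23 24
f 22 24 4
f 23 1 25
f 23 25 24
f 24 25 26
f 24 26 4
f 25 1 27
f 25 27 26
f 26 27 28
f 26 28 4
f 27 1 29
f 27 29 28
f 28 29 30
f 28 30 4
f 29 1 31
f 29 31 30
f 30 31 32
f 30 32 4
f 31 1 2
f 31 2 32
f 32 2 3
f 32 3 4
f 34 36 33
f 37 34 33
f 33 36 35
f 35 37 33
f 34 40 36
f 38 34 37
f 38 40 34
f 36 40 35
f 39 37 35
f 35 40 39
f 39 38 37
f 40 38 39



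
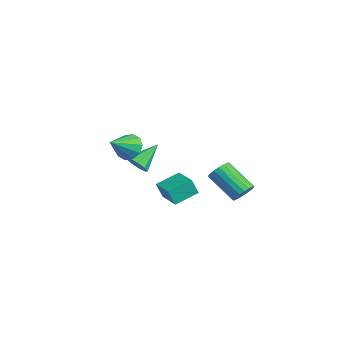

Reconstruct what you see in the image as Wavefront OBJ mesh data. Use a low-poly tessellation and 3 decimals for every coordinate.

v -3.535 -1.346 -2.217
v -2.787 -1.181 -2.136
v -3.965 0.086 -1.163
v -2.982 -0.931 -2.556
v -3.436 -0.875 -2.818
v -3.936 -1.039 -2.798
v -4.248 -1.347 -2.507
v -4.227 -1.655 -2.08
v -3.882 -1.818 -1.717
v -3.374 -1.761 -1.588
v -2.942 -1.509 -1.753
v 2.727 2.138 -1.897
v 2.991 2.502 -1.335
v 1.516 1.727 -0.141
v 1.253 1.362 -0.703
v 2.78 2.708 -1.461
v 1.305 1.933 -0.267
v 2.559 2.801 -1.674
v 1.085 2.026 -0.48
v 2.372 2.763 -1.931
v 0.897 1.987 -0.736
v 2.255 2.601 -2.181
v 0.78 1.825 -0.987
v 2.231 2.347 -2.375
v 0.756 1.571 -1.181
v 2.306 2.051 -2.474
v 0.831 1.276 -1.28
v 2.464 1.773 -2.459
v 0.989 0.998 -1.265
v 2.675 1.567 -2.333
v 1.2 0.792 -1.139
v 2.895 1.474 -2.12
v 1.421 0.699 -0.926
v 3.083 1.513 -1.864
v 1.608 0.737 -0.669
v 3.2 1.675 -1.613
v 1.725 0.899 -0.419
v 3.224 1.929 -1.419
v 1.749 1.153 -0.225
v 3.149 2.224 -1.32
v 1.674 1.449 -0.126
v -1.225 -2.676 0.605
v -0.512 -2.734 0.093
v -0.675 -3.964 1.515
v -0.398 -2.395 0.503
v -0.6 -2.164 0.952
v -1.041 -2.128 1.268
v -1.552 -2.302 1.331
v -1.939 -2.619 1.117
v -2.053 -2.958 0.707
v -1.851 -3.189 0.258
v -1.41 -3.225 -0.059
v -0.898 -3.051 -0.122
v 3.156 -2.583 -0.82
v 3.067 -2.926 0.125
v 3.007 -1.251 -0.352
v 2.917 -1.594 0.594
v 4.543 -2.486 -0.654
v 4.453 -2.829 0.292
v 4.393 -1.154 -0.185
v 4.304 -1.497 0.76
f 2 1 4
f 2 4 3
f 4 1 5
f 4 5 3
f 5 1 6
f 5 6 3
f 6 1 7
f 6 7 3
f 7 1 8
f 7 8 3
f 8 1 9
f 8 9 3
f 9 1 10
f 9 10 3
f 10 1 11
f 10 11 3
f 11 1 2
f 11 2 3
f 13 12 16
f 13 16 14
f 14 16 17
f 14 17 15
f 16 12 18
f 16 18 17
f 17 18 19
f 17 19 15
f 18 12 20
f 18 20 19
f 19 20 21
f 19 21 15
f 20 12 22
f 20 22 21
f 21 22 23
f 21 23 15
f 22 12 24
f 22 24 23
f 23 24 25
f 23 25 15
f 24 12 26
f 24 26 25
f 25 26 27
f 25 27 15
f 26 12 28
f 26 28 27
f 27 28 29
f 27 29 15
f 28 12 30
f 28 30 29
f 29 30 31
f 29 31 15
f 30 12 32
f 30 32 31
f 31 32 33
f 31 33 15
f 32 12 34
f 32 34 33
f 33 34 35
f 33 35 15
f 34 12 36
f 34 36 35
f 35 36 37
f 35 37 15
f 36 12 38
f 36 38 37
f 37 38 39
f 37 39 15
f 38 12 40
f 38 40 39
f 39 40 41
f 39 41 15
f 40 12 13
f 40 13 41
f 41 13 14
f 41 14 15
f 43 42 45
f 43 45 44
f 45 42 46
f 45 46 44
f 46 42 47
f 46 47 44
f 47 42 48
f 47 48 44
f 48 42 49
f 48 49 44
f 49 42 50
f 49 50 44
f 50 42 51
f 50 51 44
f 51 42 52
f 51 52 44
f 52 42 53
f 52 53 44
f 53 42 43
f 53 43 44
f 55 57 54
f 58 55 54
f 54 57 56
f 56 58 54
f 55 61 57
f 59 55 58
f 59 61 55
f 57 61 56
f 60 58 56
f 56 61 60
f 60 59 58
f 61 59 60



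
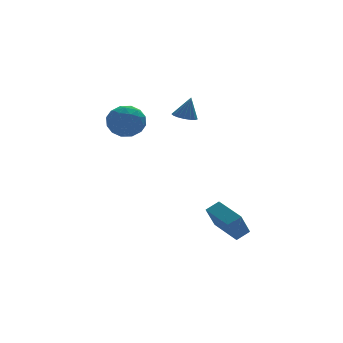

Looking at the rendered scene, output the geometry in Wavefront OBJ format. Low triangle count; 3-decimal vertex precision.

v -0.012 -3.642 -3.281
v 0.73 -3.559 -2.855
v -0.467 -1.907 -2.828
v 0.275 -1.824 -2.402
v 0.685 -3.116 -4.598
v 1.427 -3.033 -4.172
v 0.23 -1.381 -4.145
v 0.972 -1.298 -3.719
v -2.659 3.448 2.333
v -2.001 2.579 2.249
v -4.059 2.421 1.991
v -3.401 1.552 1.907
v -3.559 2.026 2.88
v -2.694 2.661 3.091
v -3.366 2.339 1.149
v -2.501 2.974 1.36
v -2.438 1.893 1.517
v -2.557 1.7 2.587
v -3.503 3.3 1.653
v -3.622 3.107 2.723
v -2.207 3.103 2.321
v -3.853 1.897 1.919
v -3.946 2.175 2.491
v -3.559 1.664 2.441
v -2.614 3.152 2.816
v -2.228 2.64 2.766
v -3.143 2.316 3.137
v -3.832 2.36 1.474
v -3.446 1.848 1.424
v -2.501 3.336 1.799
v -2.114 2.825 1.749
v -2.917 2.684 1.103
v -2.077 2.19 1.841
v -2.9 1.586 1.64
v -2.88 2.049 1.195
v -2.371 2.422 1.319
v -2.147 2.076 2.47
v -2.97 1.472 2.269
v -3.063 1.751 2.841
v -2.555 2.124 2.965
v -2.404 1.673 2.04
v -3.09 3.528 1.971
v -3.913 2.924 1.77
v -3.505 2.876 1.275
v -2.997 3.249 1.399
v -3.16 3.414 2.6
v -3.983 2.81 2.399
v -3.689 2.578 2.921
v -3.18 2.951 3.045
v -3.656 3.327 2.2
v -0.306 1.374 2.477
v 0.35 1.336 2.303
v 0.026 1.326 3.743
v 0.295 1.656 2.33
v 0.102 1.911 2.39
v -0.185 2.043 2.47
v -0.499 2.022 2.552
v -0.769 1.852 2.616
v -0.933 1.573 2.649
v -0.954 1.248 2.642
v -0.826 0.952 2.597
v -0.579 0.753 2.525
v -0.269 0.696 2.442
v 0.032 0.794 2.366
v 0.255 1.025 2.316
f 2 4 1
f 5 2 1
f 1 4 3
f 3 5 1
f 2 8 4
f 6 2 5
f 6 8 2
f 4 8 3
f 7 5 3
f 3 8 7
f 7 6 5
f 8 6 7
f 9 46 25
f 46 20 49
f 25 49 14
f 46 49 25
f 9 25 21
f 25 14 26
f 21 26 10
f 25 26 21
f 9 21 30
f 21 10 31
f 30 31 16
f 21 31 30
f 9 30 42
f 30 16 45
f 42 45 19
f 30 45 42
f 9 42 46
f 42 19 50
f 46 50 20
f 42 50 46
f 10 26 37
f 26 14 40
f 37 40 18
f 26 40 37
f 14 49 27
f 49 20 48
f 27 48 13
f 49 48 27
f 20 50 47
f 50 19 43
f 47 43 11
f 50 43 47
f 19 45 44
f 45 16 32
f 44 32 15
f 45 32 44
f 16 31 36
f 31 10 33
f 36 33 17
f 31 33 36
f 12 38 24
f 38 18 39
f 24 39 13
f 38 39 24
f 12 24 22
f 24 13 23
f 22 23 11
f 24 23 22
f 12 22 29
f 22 11 28
f 29 28 15
f 22 28 29
f 12 29 34
f 29 15 35
f 34 35 17
f 29 35 34
f 12 34 38
f 34 17 41
f 38 41 18
f 34 41 38
f 13 39 27
f 39 18 40
f 27 40 14
f 39 40 27
f 11 23 47
f 23 13 48
f 47 48 20
f 23 48 47
f 15 28 44
f 28 11 43
f 44 43 19
f 28 43 44
f 17 35 36
f 35 15 32
f 36 32 16
f 35 32 36
f 18 41 37
f 41 17 33
f 37 33 10
f 41 33 37
f 52 51 54
f 52 54 53
f 54 51 55
f 54 55 53
f 55 51 56
f 55 56 53
f 56 51 57
f 56 57 53
f 57 51 58
f 57 58 53
f 58 51 59
f 58 59 53
f 59 51 60
f 59 60 53
f 60 51 61
f 60 61 53
f 61 51 62
f 61 62 53
f 62 51 63
f 62 63 53
f 63 51 64
f 63 64 53
f 64 51 65
f 64 65 53
f 65 51 52
f 65 52 53



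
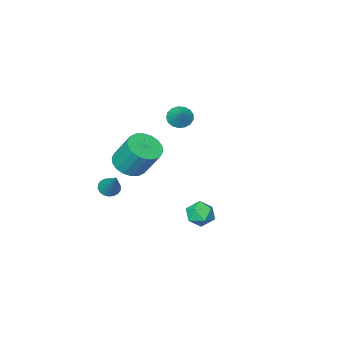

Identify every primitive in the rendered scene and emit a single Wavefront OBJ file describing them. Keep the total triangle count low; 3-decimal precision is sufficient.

v 0.508 -3.755 -0.821
v 1.553 -3.902 -0.547
v 1.237 -2.793 1.255
v 0.192 -2.645 0.981
v 1.565 -3.488 -0.8
v 1.248 -2.379 1.003
v 1.367 -3.127 -1.057
v 1.051 -2.018 0.746
v 1 -2.89 -1.267
v 0.684 -1.781 0.536
v 0.535 -2.824 -1.389
v 0.219 -1.715 0.414
v 0.065 -2.943 -1.398
v -0.252 -1.834 0.404
v -0.318 -3.222 -1.294
v -0.634 -2.113 0.509
v -0.537 -3.607 -1.095
v -0.853 -2.498 0.707
v -0.548 -4.021 -0.843
v -0.865 -2.912 0.96
v -0.351 -4.382 -0.586
v -0.667 -3.273 1.217
v 0.016 -4.619 -0.376
v -0.3 -3.51 1.427
v 0.481 -4.685 -0.254
v 0.165 -3.576 1.549
v 0.952 -4.566 -0.244
v 0.635 -3.457 1.558
v 1.334 -4.287 -0.349
v 1.018 -3.178 1.454
v -2.78 -3.472 1.924
v -2.414 -3.105 1.341
v -2.22 -2.708 2.756
v -2.732 -2.914 1.381
v -3.062 -2.851 1.544
v -3.327 -2.93 1.795
v -3.466 -3.133 2.076
v -3.449 -3.414 2.321
v -3.278 -3.708 2.476
v -2.993 -3.947 2.504
v -2.659 -4.078 2.399
v -2.353 -4.07 2.186
v -2.145 -3.924 1.912
v -2.082 -3.675 1.641
v -2.179 -3.38 1.435
v 2.686 -2.555 -1.391
v 3.216 -2.343 -1.703
v 3.114 -1.225 0.231
v 3.009 -2.163 -1.797
v 2.739 -2.061 -1.81
v 2.459 -2.056 -1.74
v 2.223 -2.15 -1.601
v 2.079 -2.324 -1.42
v 2.056 -2.544 -1.233
v 2.157 -2.766 -1.078
v 2.363 -2.946 -0.985
v 2.634 -3.049 -0.972
v 2.914 -3.054 -1.042
v 3.15 -2.96 -1.181
v 3.293 -2.785 -1.362
v 3.317 -2.565 -1.548
v 0.587 4.273 -1.108
v 1.412 4.436 -0.838
v 0.768 2.884 -0.822
v 1.593 3.047 -0.552
v 0.908 3.337 -0.076
v 0.796 4.195 -0.253
v 1.384 3.125 -1.407
v 1.272 3.983 -1.584
v 1.905 3.726 -1.023
v 1.61 3.857 -0.201
v 0.57 3.463 -1.459
v 0.275 3.594 -0.637
f 2 1 5
f 2 5 3
f 3 5 6
f 3 6 4
f 5 1 7
f 5 7 6
f 6 7 8
f 6 8 4
f 7 1 9
f 7 9 8
f 8 9 10
f 8 10 4
f 9 1 11
f 9 11 10
f 10 11 12
f 10 12 4
f 11 1 13
f 11 13 12
f 12 13 14
f 12 14 4
f 13 1 15
f 13 15 14
f 14 15 16
f 14 16 4
f 15 1 17
f 15 17 16
f 16 17 18
f 16 18 4
f 17 1 19
f 17 19 18
f 18 19 20
f 18 20 4
f 19 1 21
f 19 21 20
f 20 21 22
f 20 22 4
f 21 1 23
f 21 23 22
f 22 23 24
f 22 24 4
f 23 1 25
f 23 25 24
f 24 25 26
f 24 26 4
f 25 1 27
f 25 27 26
f 26 27 28
f 26 28 4
f 27 1 29
f 27 29 28
f 28 29 30
f 28 30 4
f 29 1 2
f 29 2 30
f 30 2 3
f 30 3 4
f 32 31 34
f 32 34 33
f 34 31 35
f 34 35 33
f 35 31 36
f 35 36 33
f 36 31 37
f 36 37 33
f 37 31 38
f 37 38 33
f 38 31 39
f 38 39 33
f 39 31 40
f 39 40 33
f 40 31 41
f 40 41 33
f 41 31 42
f 41 42 33
f 42 31 43
f 42 43 33
f 43 31 44
f 43 44 33
f 44 31 45
f 44 45 33
f 45 31 32
f 45 32 33
f 47 46 49
f 47 49 48
f 49 46 50
f 49 50 48
f 50 46 51
f 50 51 48
f 51 46 52
f 51 52 48
f 52 46 53
f 52 53 48
f 53 46 54
f 53 54 48
f 54 46 55
f 54 55 48
f 55 46 56
f 55 56 48
f 56 46 57
f 56 57 48
f 57 46 58
f 57 58 48
f 58 46 59
f 58 59 48
f 59 46 60
f 59 60 48
f 60 46 61
f 60 61 48
f 61 46 47
f 61 47 48
f 62 73 67
f 62 67 63
f 62 63 69
f 62 69 72
f 62 72 73
f 63 67 71
f 67 73 66
f 73 72 64
f 72 69 68
f 69 63 70
f 65 71 66
f 65 66 64
f 65 64 68
f 65 68 70
f 65 70 71
f 66 71 67
f 64 66 73
f 68 64 72
f 70 68 69
f 71 70 63



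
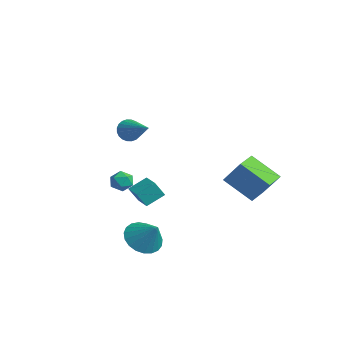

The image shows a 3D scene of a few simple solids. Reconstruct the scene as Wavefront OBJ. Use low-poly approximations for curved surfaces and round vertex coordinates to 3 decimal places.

v -3.868 -1.161 -1.738
v -3.388 -1.406 -2.176
v -4.452 -2.114 -1.844
v -3.972 -2.359 -2.282
v -3.818 -2.275 -1.61
v -3.457 -1.686 -1.545
v -4.383 -1.834 -2.475
v -4.022 -1.245 -2.41
v -3.707 -1.822 -2.632
v -3.358 -2.095 -2.097
v -4.482 -1.425 -1.923
v -4.133 -1.698 -1.388
v 1.327 -3.535 -3.302
v 2.083 -3.946 -3.904
v 2.333 -3.305 -2.198
v 2.102 -3.523 -4.01
v 1.988 -3.102 -3.994
v 1.76 -2.756 -3.857
v 1.457 -2.544 -3.625
v 1.131 -2.504 -3.337
v 0.839 -2.642 -3.043
v 0.632 -2.934 -2.793
v 0.545 -3.33 -2.632
v 0.594 -3.762 -2.586
v 0.769 -4.154 -2.664
v 1.041 -4.439 -2.852
v 1.362 -4.568 -3.118
v 1.677 -4.518 -3.416
v 1.932 -4.298 -3.694
v 0.062 -3.063 -1.399
v -0.077 -3.54 -0.543
v 0.151 -2.094 -0.845
v 0.012 -2.571 0.011
v 1.108 -3.209 -1.311
v 0.969 -3.686 -0.455
v 1.197 -2.24 -0.757
v 1.058 -2.717 0.099
v -0.672 -3.127 3.081
v -0.421 -2.888 2.496
v 1.072 -3.053 3.859
v -0.486 -2.663 2.621
v -0.579 -2.508 2.815
v -0.687 -2.448 3.05
v -0.792 -2.491 3.29
v -0.878 -2.631 3.498
v -0.934 -2.847 3.643
v -0.949 -3.105 3.702
v -0.922 -3.366 3.666
v -0.857 -3.591 3.542
v -0.764 -3.746 3.348
v -0.657 -3.806 3.112
v -0.551 -3.763 2.873
v -0.465 -3.623 2.665
v -0.409 -3.408 2.52
v -0.394 -3.149 2.461
v 0.721 1.361 -0.81
v 1.61 1.78 0.54
v 0.097 2.429 -0.731
v 0.986 2.848 0.619
v 2.034 2.212 -1.939
v 2.923 2.631 -0.589
v 1.41 3.28 -1.86
v 2.299 3.699 -0.51
f 1 12 6
f 1 6 2
f 1 2 8
f 1 8 11
f 1 11 12
f 2 6 10
f 6 12 5
f 12 11 3
f 11 8 7
f 8 2 9
f 4 10 5
f 4 5 3
f 4 3 7
f 4 7 9
f 4 9 10
f 5 10 6
f 3 5 12
f 7 3 11
f 9 7 8
f 10 9 2
f 14 13 16
f 14 16 15
f 16 13 17
f 16 17 15
f 17 13 18
f 17 18 15
f 18 13 19
f 18 19 15
f 19 13 20
f 19 20 15
f 20 13 21
f 20 21 15
f 21 13 22
f 21 22 15
f 22 13 23
f 22 23 15
f 23 13 24
f 23 24 15
f 24 13 25
f 24 25 15
f 25 13 26
f 25 26 15
f 26 13 27
f 26 27 15
f 27 13 28
f 27 28 15
f 28 13 29
f 28 29 15
f 29 13 14
f 29 14 15
f 31 33 30
f 34 31 30
f 30 33 32
f 32 34 30
f 31 37 33
f 35 31 34
f 35 37 31
f 33 37 32
f 36 34 32
f 32 37 36
f 36 35 34
f 37 35 36
f 39 38 41
f 39 41 40
f 41 38 42
f 41 42 40
f 42 38 43
f 42 43 40
f 43 38 44
f 43 44 40
f 44 38 45
f 44 45 40
f 45 38 46
f 45 46 40
f 46 38 47
f 46 47 40
f 47 38 48
f 47 48 40
f 48 38 49
f 48 49 40
f 49 38 50
f 49 50 40
f 50 38 51
f 50 51 40
f 51 38 52
f 51 52 40
f 52 38 53
f 52 53 40
f 53 38 54
f 53 54 40
f 54 38 55
f 54 55 40
f 55 38 39
f 55 39 40
f 57 59 56
f 60 57 56
f 56 59 58
f 58 60 56
f 57 63 59
f 61 57 60
f 61 63 57
f 59 63 58
f 62 60 58
f 58 63 62
f 62 61 60
f 63 61 62

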